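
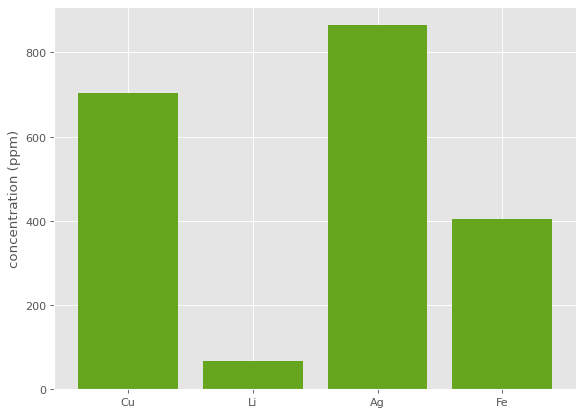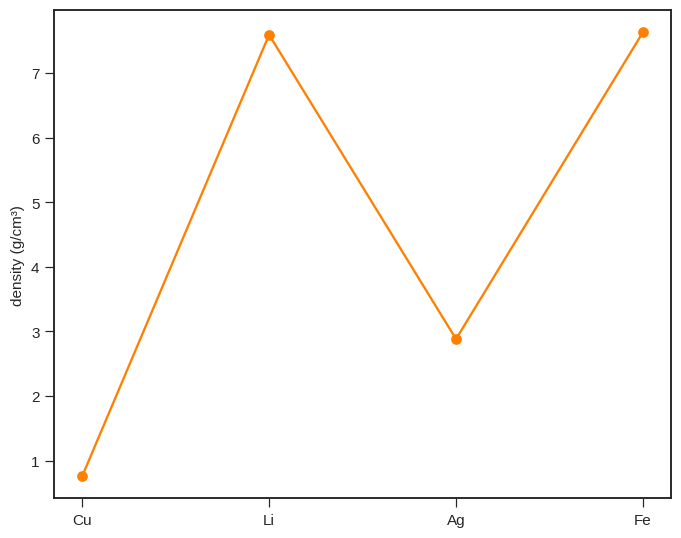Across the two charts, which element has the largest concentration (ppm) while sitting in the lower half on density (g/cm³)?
Chart 2 median density (g/cm³) ≈ 5; below-median elements: Cu, Ag. Among those, Ag has the highest concentration (ppm) (≈ 900).

Ag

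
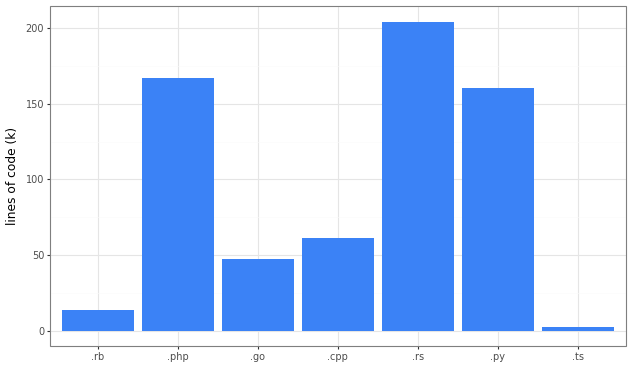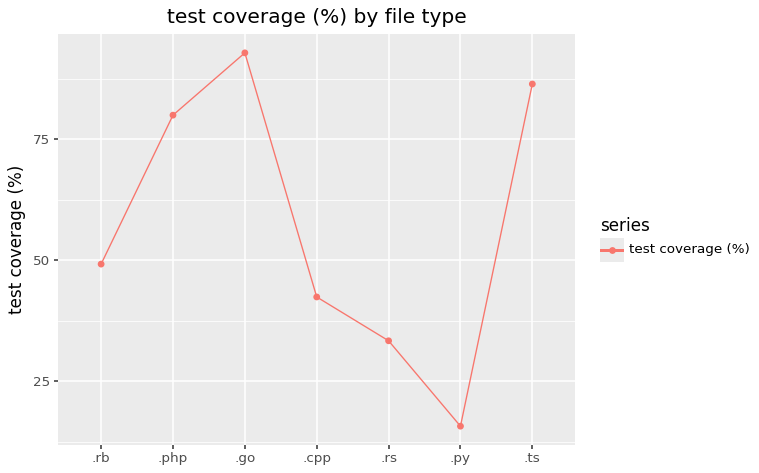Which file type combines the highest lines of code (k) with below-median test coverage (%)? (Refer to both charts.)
Chart 2 median test coverage (%) ≈ 50; below-median file types: .cpp, .rs, .py. Among those, .rs has the highest lines of code (k) (≈ 200).

.rs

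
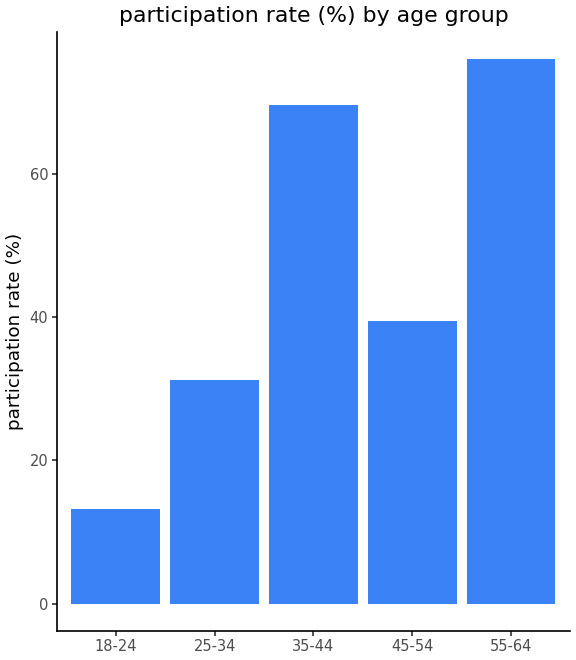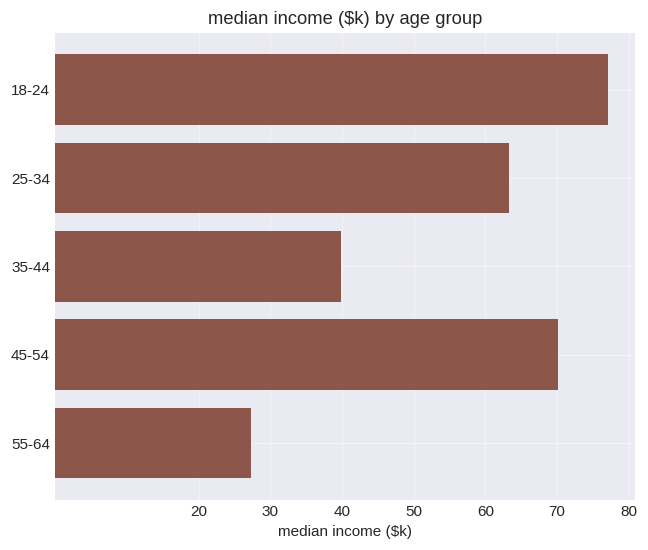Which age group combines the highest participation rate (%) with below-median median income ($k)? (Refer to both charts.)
55-64

Chart 2 median median income ($k) ≈ 60; below-median age groups: 35-44, 55-64. Among those, 55-64 has the highest participation rate (%) (≈ 80).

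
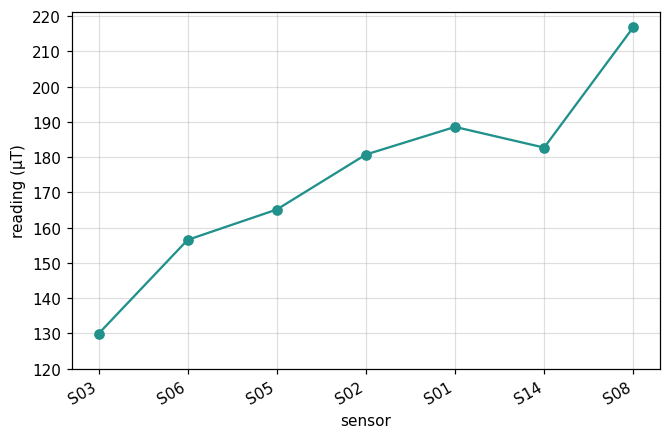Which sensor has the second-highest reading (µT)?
S01

Top 3: S08 ≈ 220, S01 ≈ 190, S14 ≈ 180.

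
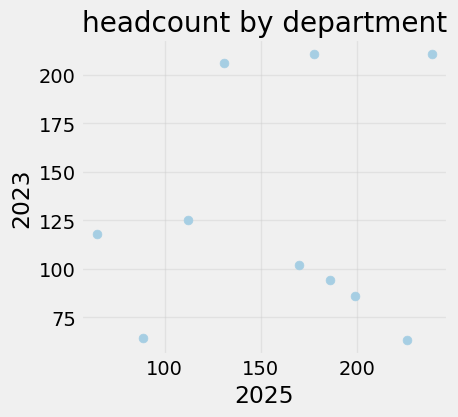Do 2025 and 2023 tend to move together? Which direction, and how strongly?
Points are roughly uncorrelated; weak (|r| ≈ 0.1).

no clear correlation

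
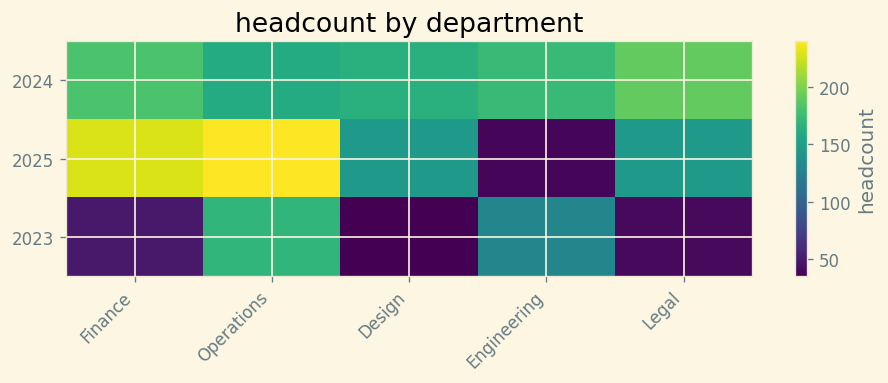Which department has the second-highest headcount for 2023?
Top 3 for 2023: Operations ≈ 160, Engineering ≈ 120, Finance ≈ 40.

Engineering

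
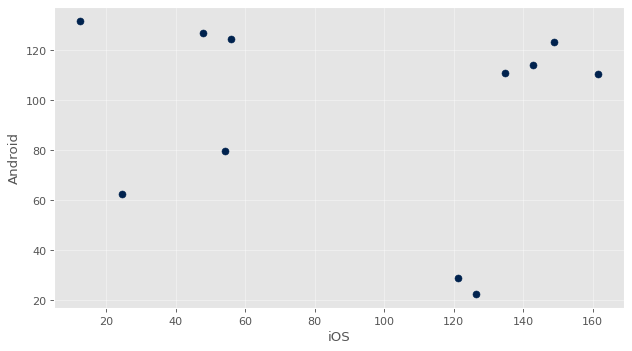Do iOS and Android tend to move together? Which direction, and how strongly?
Points are roughly uncorrelated; weak (|r| ≈ 0.1).

no clear correlation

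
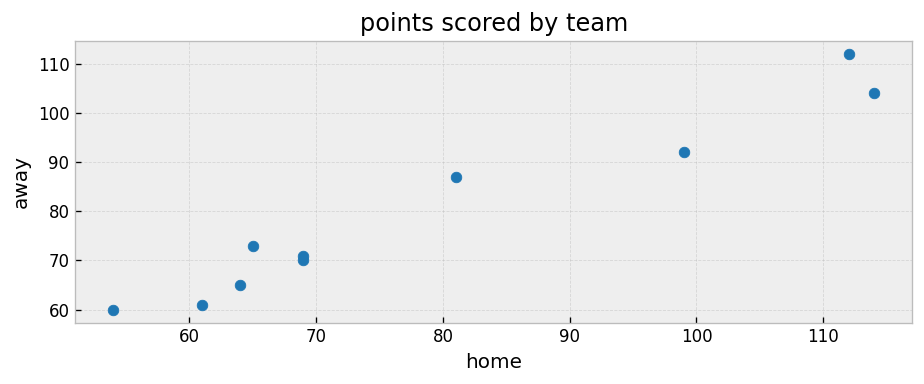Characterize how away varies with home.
positive, strong

Points are positively correlated; strong (|r| ≈ 1.0).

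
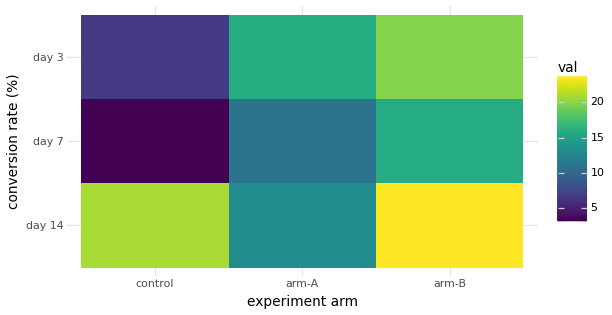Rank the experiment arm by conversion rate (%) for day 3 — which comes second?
arm-A

Top 3 for day 3: arm-B ≈ 20, arm-A ≈ 16, control ≈ 6.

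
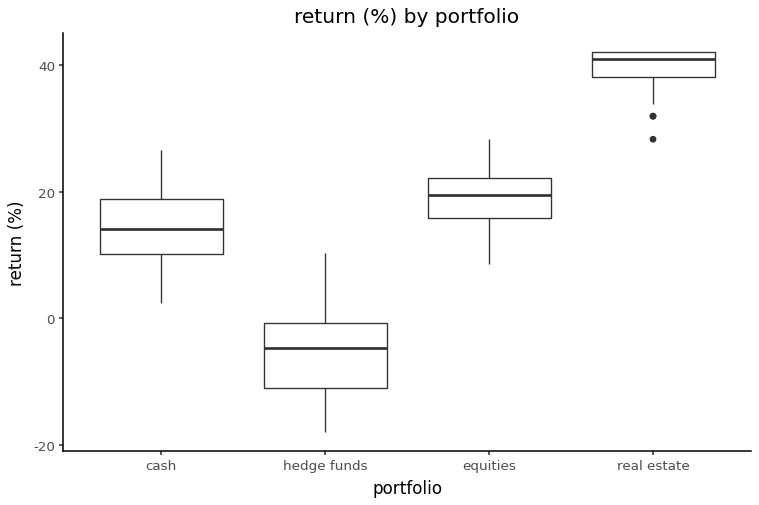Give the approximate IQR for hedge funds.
Q3 ≈ 0, Q1 ≈ -10; IQR ≈ 10.

≈ 10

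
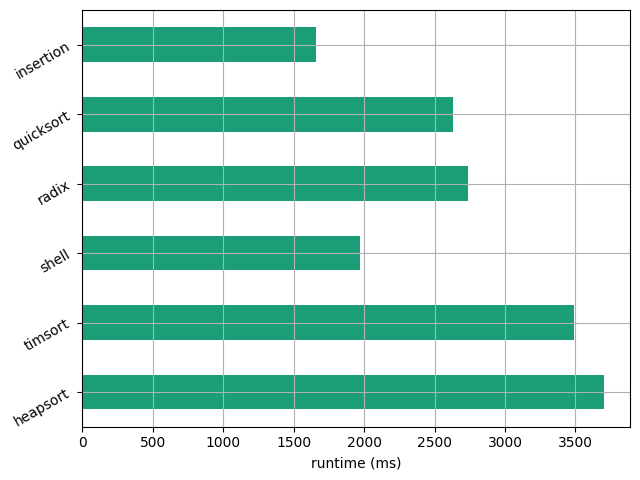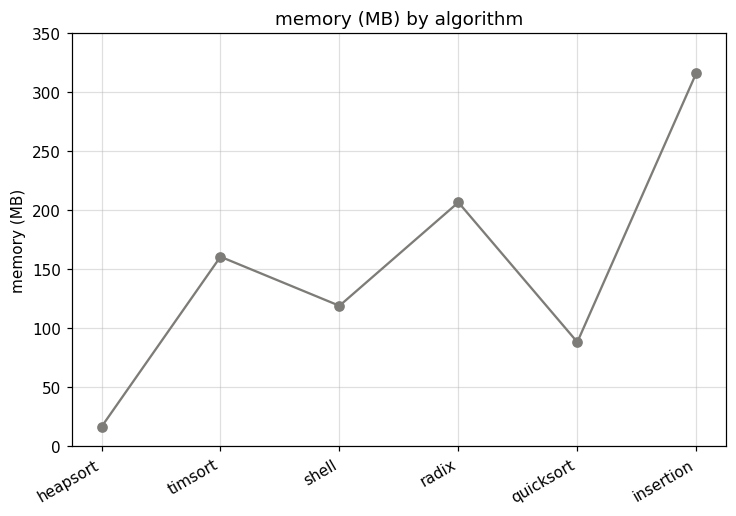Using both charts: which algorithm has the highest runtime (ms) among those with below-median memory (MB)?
heapsort

Chart 2 median memory (MB) ≈ 150; below-median algorithms: heapsort, shell, quicksort. Among those, heapsort has the highest runtime (ms) (≈ 3500).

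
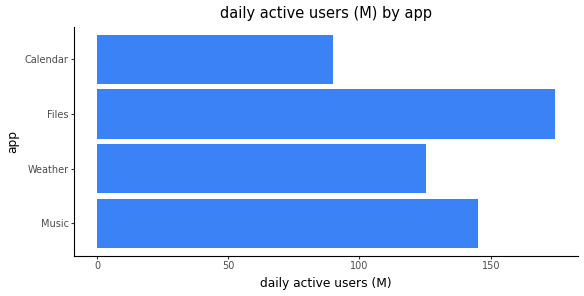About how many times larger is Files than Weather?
Files ≈ 180, Weather ≈ 120; 180/120 ≈ 1.5.

≈ 1.5×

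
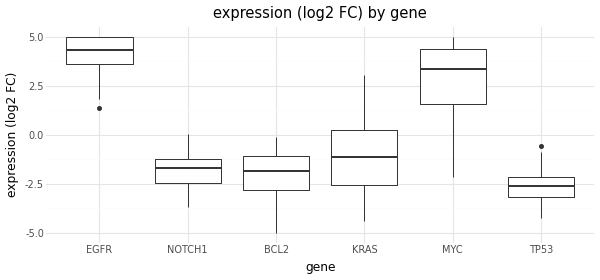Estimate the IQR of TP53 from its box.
≈ 1

Q3 ≈ -2, Q1 ≈ -3; IQR ≈ 1.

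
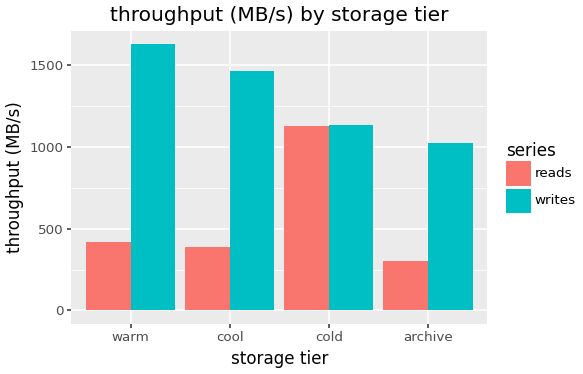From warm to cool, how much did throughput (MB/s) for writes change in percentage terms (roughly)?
warm ≈ 1600, cool ≈ 1400; (1400 − 1600) / 1600 ≈ -12.5%.

≈ -12.5%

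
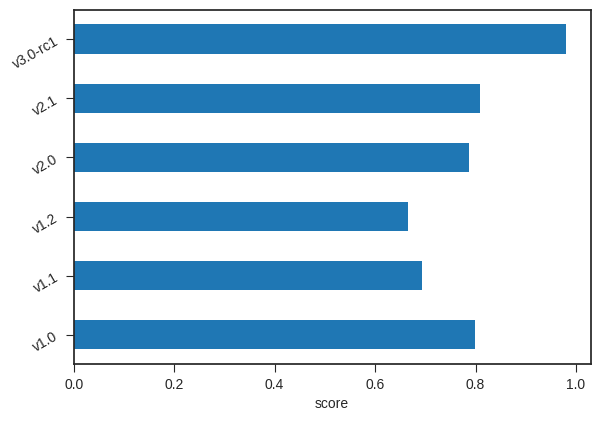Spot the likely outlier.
v3.0-rc1 ≈ 1.0; the rest sit between ≈ 0.7 and ≈ 0.8.

v3.0-rc1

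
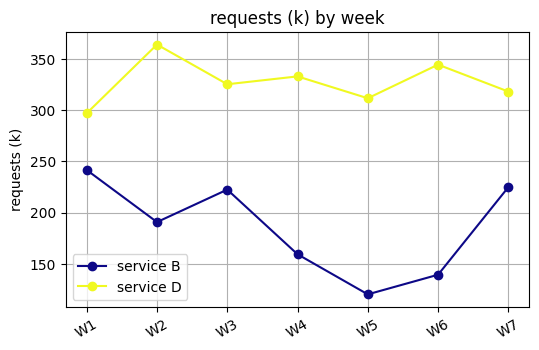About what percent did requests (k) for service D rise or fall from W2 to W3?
W2 ≈ 375, W3 ≈ 325; (325 − 375) / 375 ≈ -13.3%.

≈ -13.3%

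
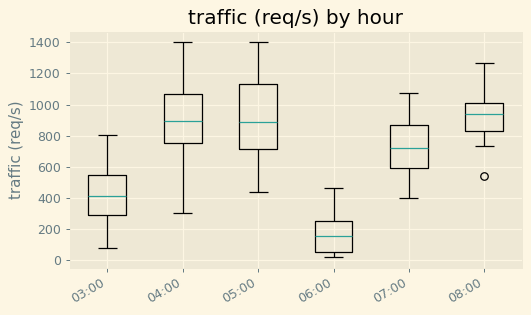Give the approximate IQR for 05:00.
≈ 400

Q3 ≈ 1100, Q1 ≈ 700; IQR ≈ 400.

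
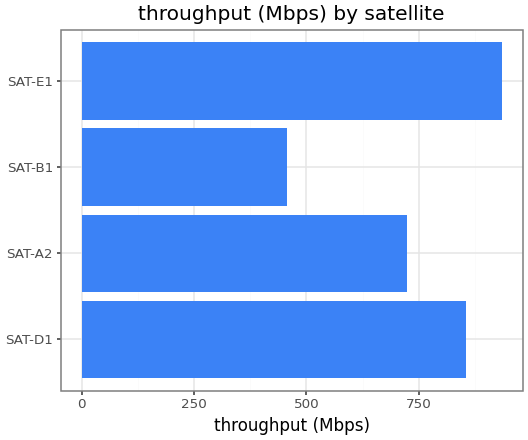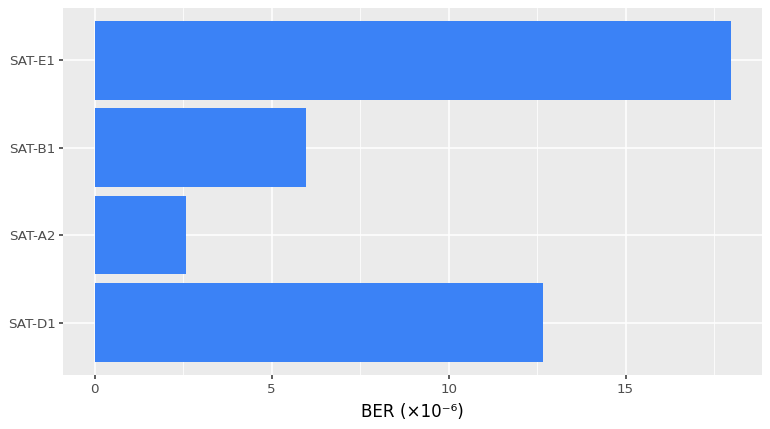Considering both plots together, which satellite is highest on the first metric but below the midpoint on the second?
SAT-A2

Chart 2 median BER (×10⁻⁶) ≈ 10; below-median satellites: SAT-A2, SAT-B1. Among those, SAT-A2 has the highest throughput (Mbps) (≈ 700).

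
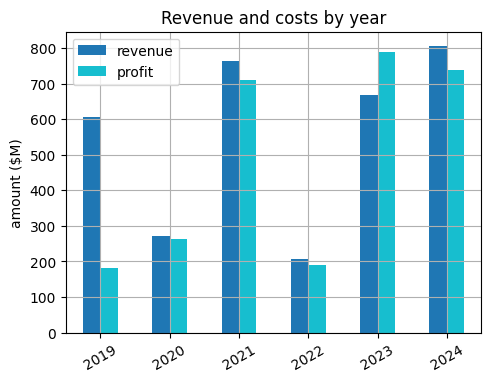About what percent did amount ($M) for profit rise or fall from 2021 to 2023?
≈ +14.3%

2021 ≈ 700, 2023 ≈ 800; (800 − 700) / 700 ≈ +14.3%.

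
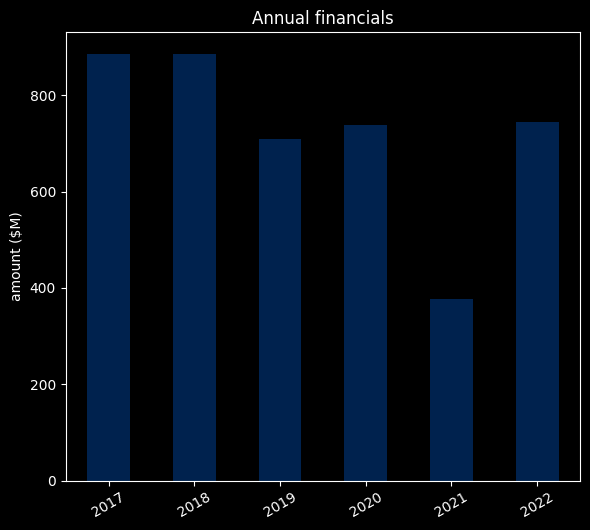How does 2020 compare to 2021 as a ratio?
≈ 1.75×

2020 ≈ 700, 2021 ≈ 400; 700/400 ≈ 1.75.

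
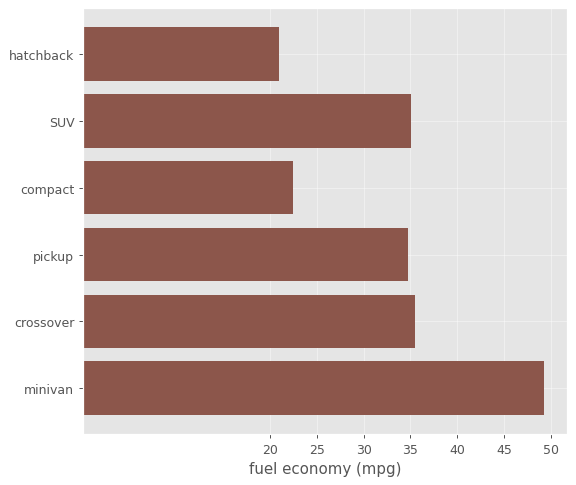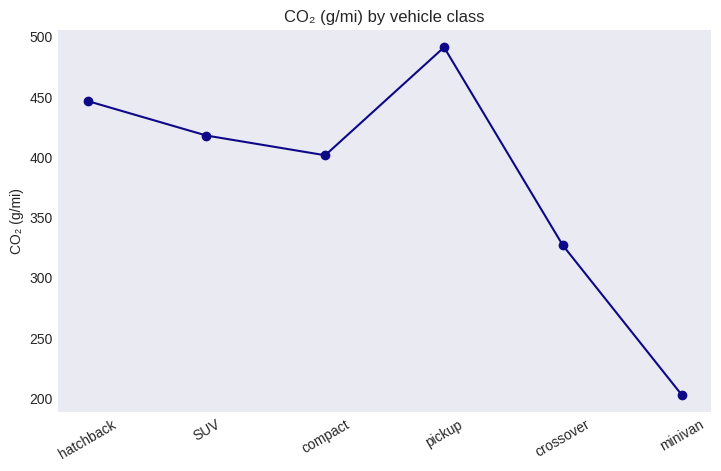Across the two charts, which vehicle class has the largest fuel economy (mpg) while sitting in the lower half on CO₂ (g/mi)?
minivan

Chart 2 median CO₂ (g/mi) ≈ 400; below-median vehicle classes: compact, crossover, minivan. Among those, minivan has the highest fuel economy (mpg) (≈ 50).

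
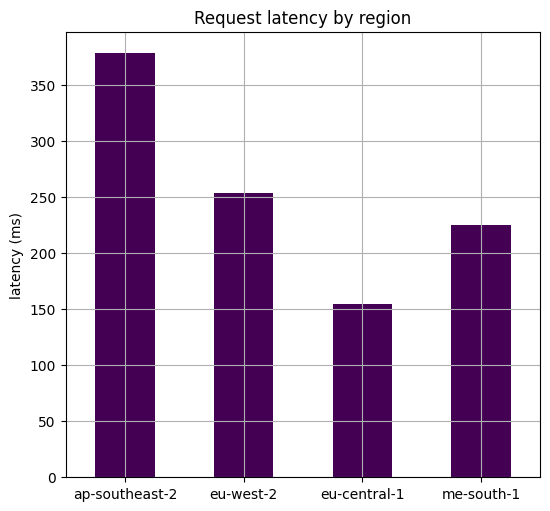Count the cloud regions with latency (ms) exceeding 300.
1

Above 300: ap-southeast-2.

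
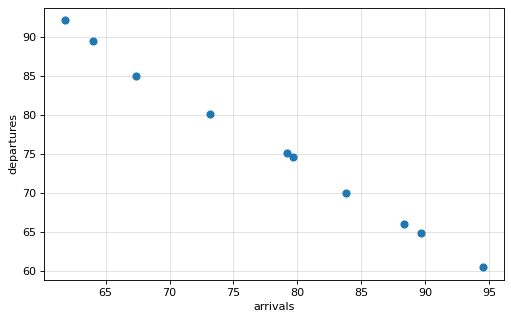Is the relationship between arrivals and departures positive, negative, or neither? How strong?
negative, strong

Points are negatively correlated; strong (|r| ≈ 1.0).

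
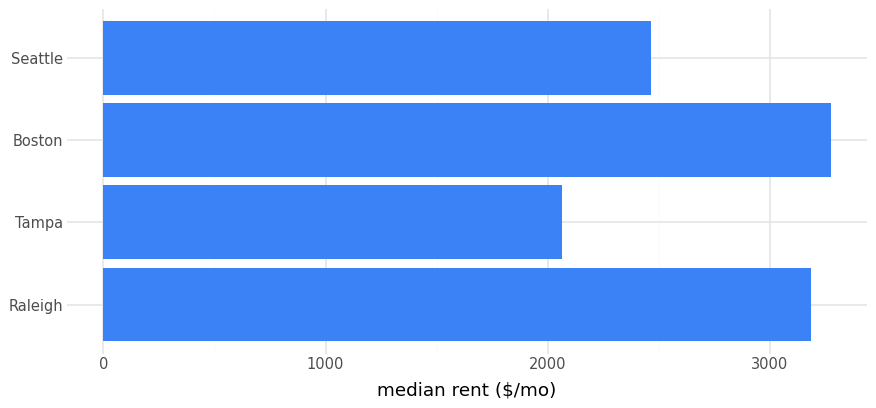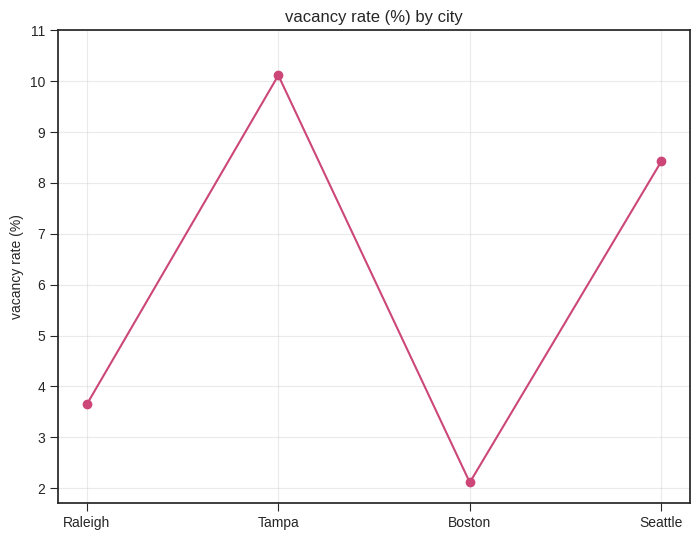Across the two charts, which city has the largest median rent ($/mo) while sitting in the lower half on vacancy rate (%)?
Boston

Chart 2 median vacancy rate (%) ≈ 6; below-median cities: Raleigh, Boston. Among those, Boston has the highest median rent ($/mo) (≈ 3500).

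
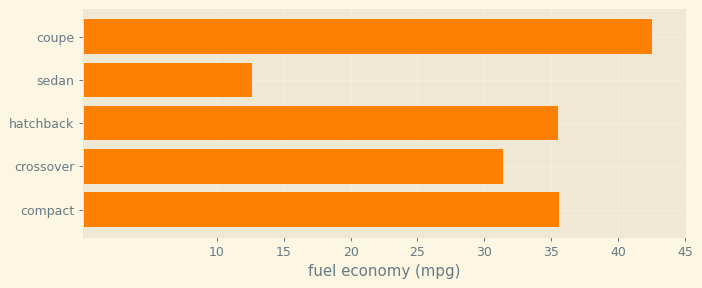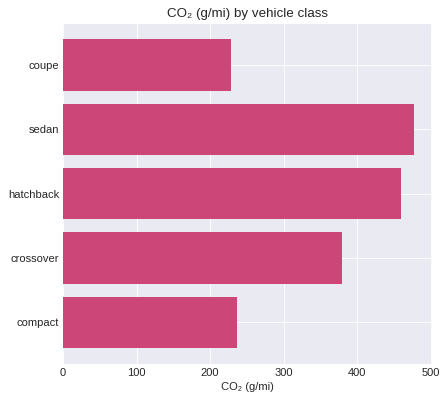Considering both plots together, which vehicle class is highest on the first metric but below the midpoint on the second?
Chart 2 median CO₂ (g/mi) ≈ 400; below-median vehicle classes: coupe, compact. Among those, coupe has the highest fuel economy (mpg) (≈ 45).

coupe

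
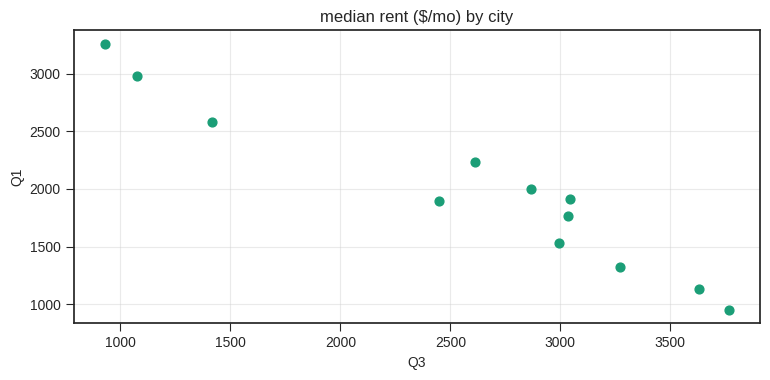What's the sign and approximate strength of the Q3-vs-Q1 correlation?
negative, strong

Points are negatively correlated; strong (|r| ≈ 1.0).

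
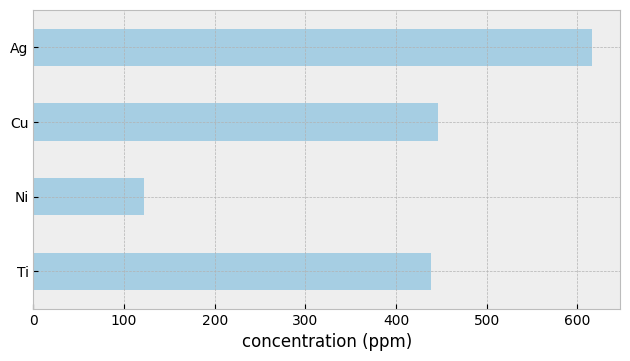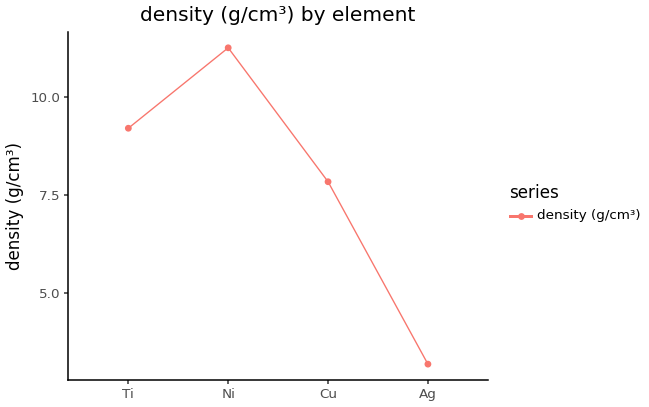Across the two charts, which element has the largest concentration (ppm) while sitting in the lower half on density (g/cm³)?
Chart 2 median density (g/cm³) ≈ 8; below-median elements: Cu, Ag. Among those, Ag has the highest concentration (ppm) (≈ 600).

Ag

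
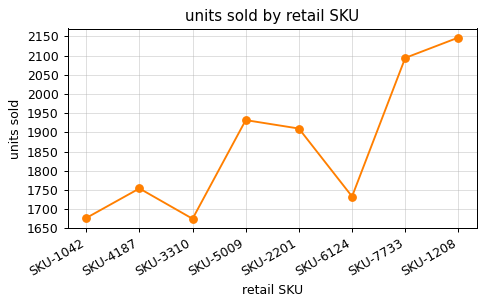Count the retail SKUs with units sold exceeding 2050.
Above 2050: SKU-7733, SKU-1208.

2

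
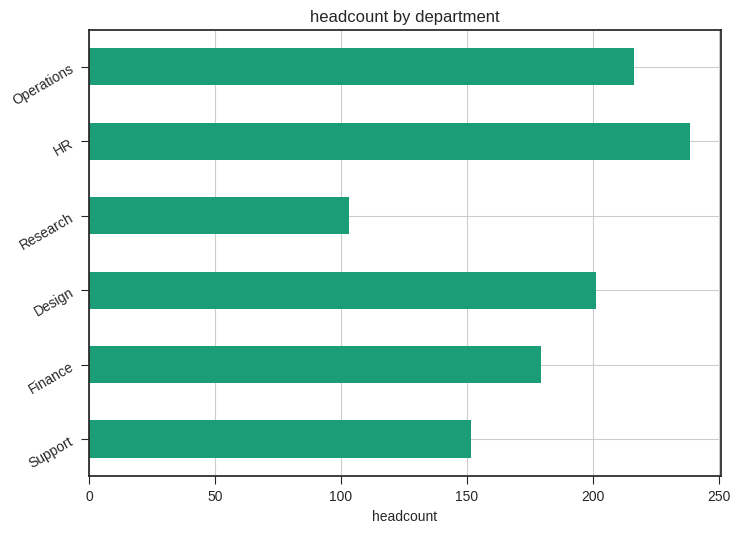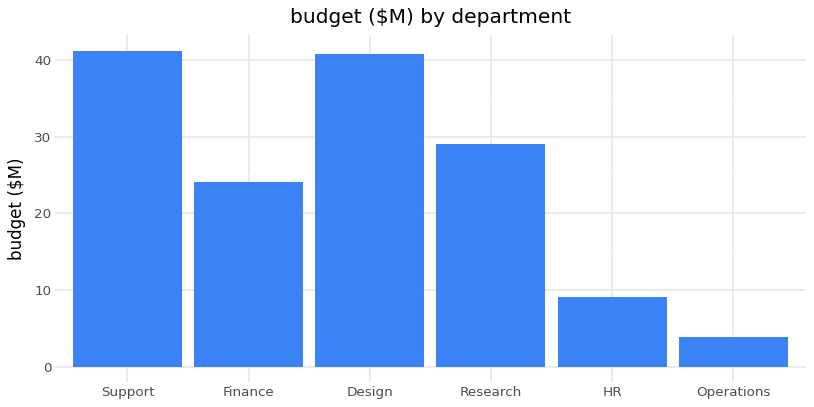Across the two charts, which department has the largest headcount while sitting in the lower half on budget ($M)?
HR

Chart 2 median budget ($M) ≈ 25; below-median departments: Finance, HR, Operations. Among those, HR has the highest headcount (≈ 250).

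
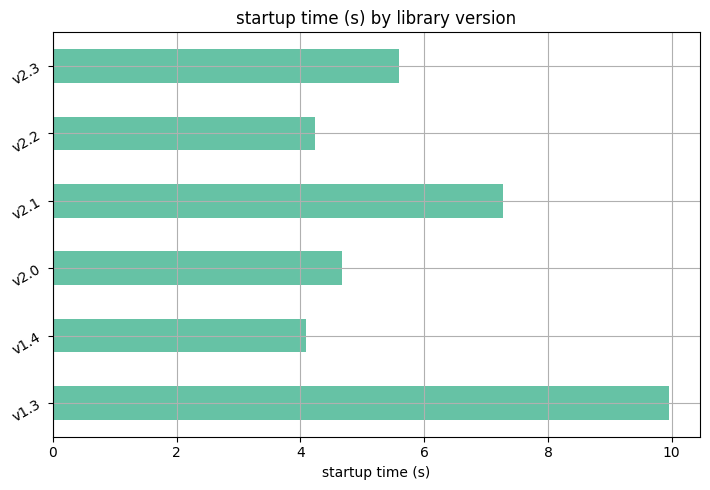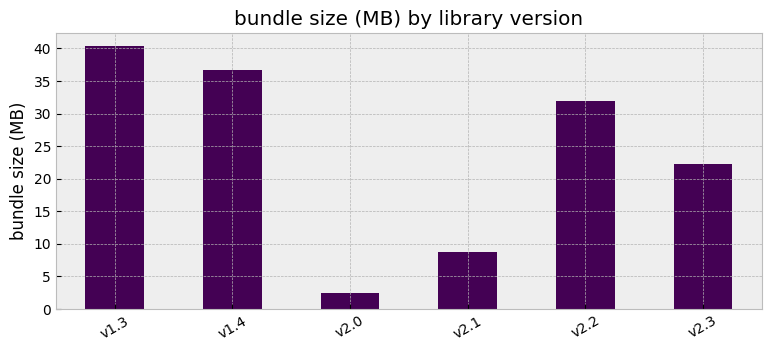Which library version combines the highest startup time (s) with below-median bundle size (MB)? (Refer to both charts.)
Chart 2 median bundle size (MB) ≈ 25; below-median library versions: v2.0, v2.1, v2.3. Among those, v2.1 has the highest startup time (s) (≈ 7).

v2.1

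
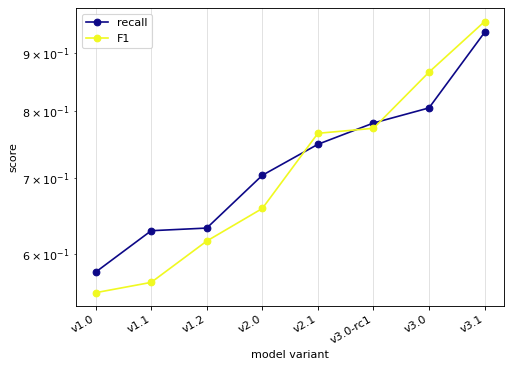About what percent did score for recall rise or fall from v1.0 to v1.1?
≈ +8.3%

v1.0 ≈ 0.60, v1.1 ≈ 0.65; (0.65 − 0.60) / 0.60 ≈ +8.3%.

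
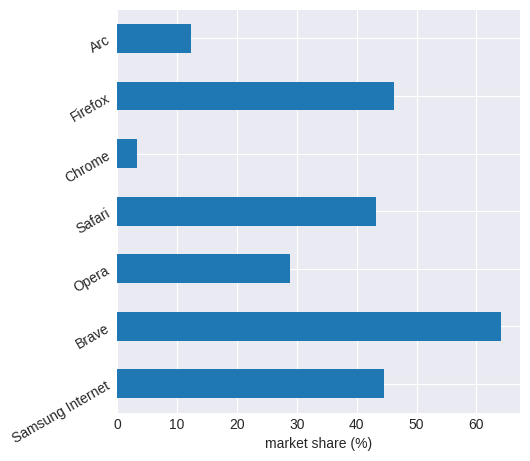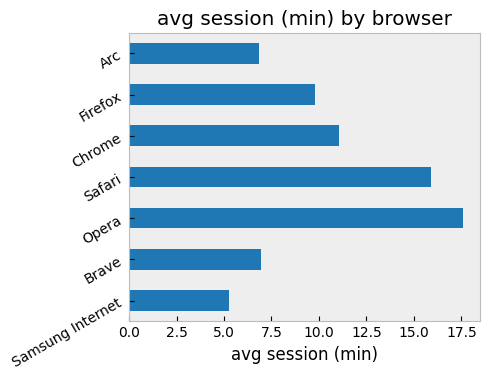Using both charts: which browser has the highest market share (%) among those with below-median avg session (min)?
Chart 2 median avg session (min) ≈ 10; below-median browsers: Samsung Internet, Brave, Arc. Among those, Brave has the highest market share (%) (≈ 60).

Brave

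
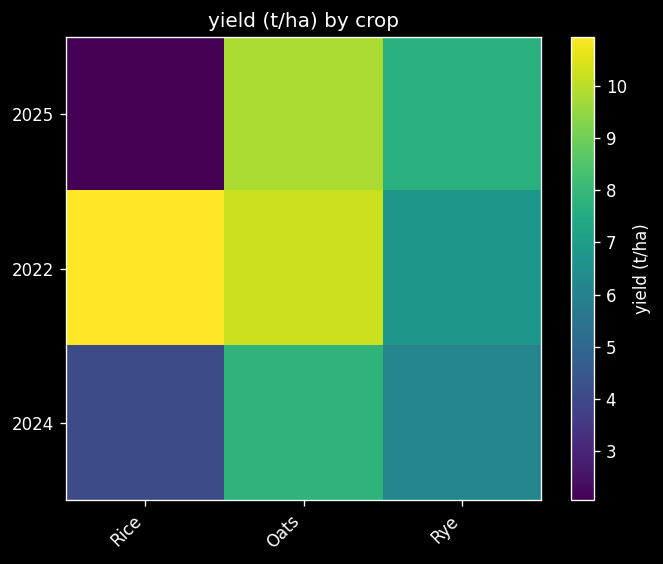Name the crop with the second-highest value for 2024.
Rye

Top 3 for 2024: Oats ≈ 8, Rye ≈ 6, Rice ≈ 4.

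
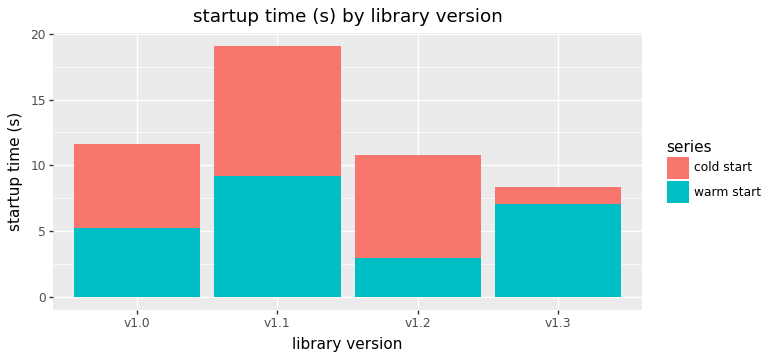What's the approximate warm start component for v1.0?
≈ 6

warm start top ≈ 6, bottom ≈ 0; segment ≈ 6.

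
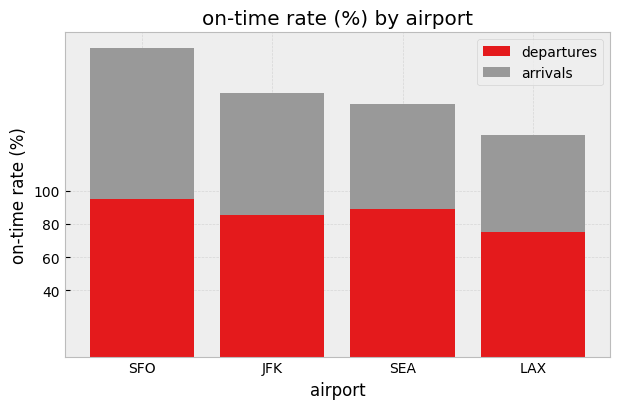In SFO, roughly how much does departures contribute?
≈ 100

departures top ≈ 100, bottom ≈ 0; segment ≈ 100.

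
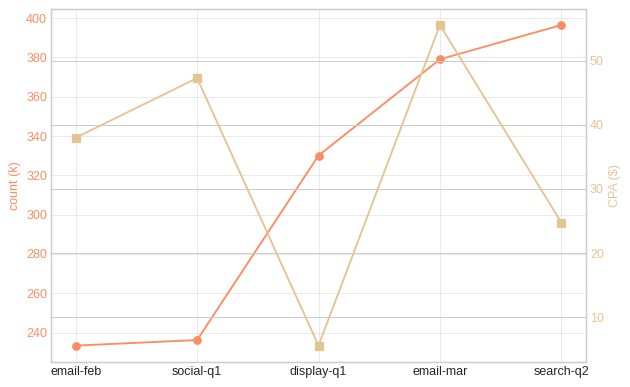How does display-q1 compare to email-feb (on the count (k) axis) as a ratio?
display-q1 ≈ 340, email-feb ≈ 240; 340/240 ≈ 1.42.

≈ 1.42×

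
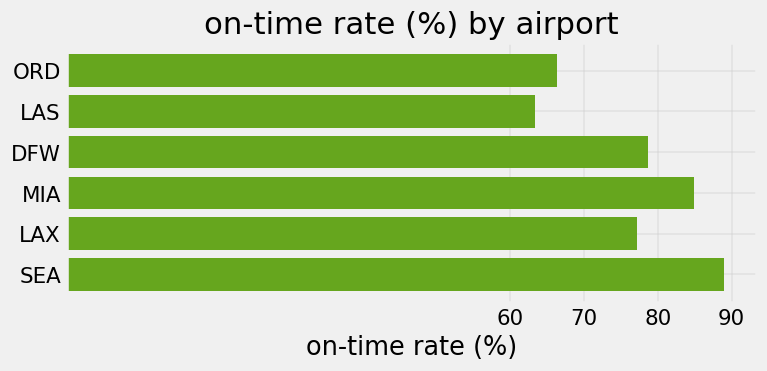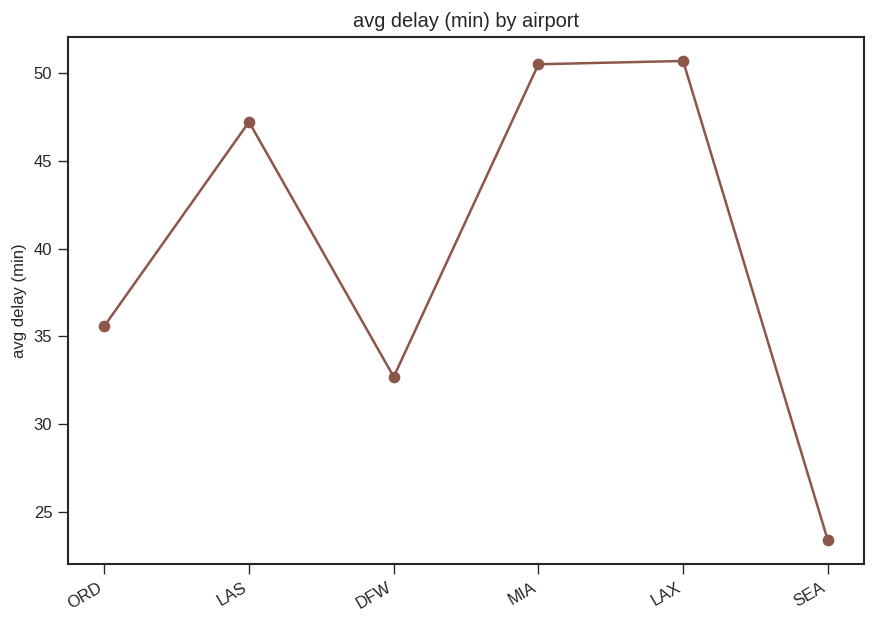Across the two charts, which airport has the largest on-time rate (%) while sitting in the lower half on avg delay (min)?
SEA

Chart 2 median avg delay (min) ≈ 40; below-median airports: ORD, DFW, SEA. Among those, SEA has the highest on-time rate (%) (≈ 90).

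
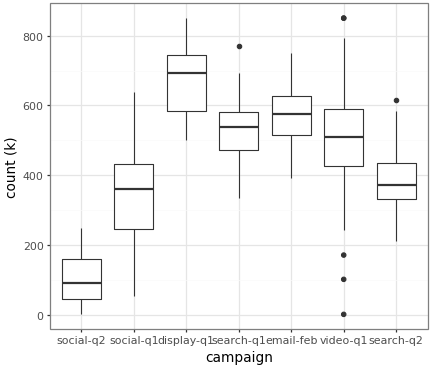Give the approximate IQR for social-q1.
Q3 ≈ 450, Q1 ≈ 250; IQR ≈ 200.

≈ 200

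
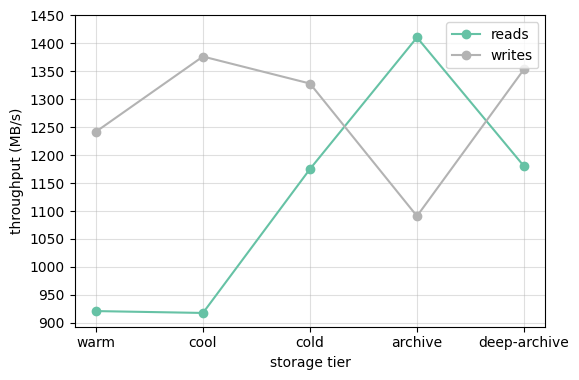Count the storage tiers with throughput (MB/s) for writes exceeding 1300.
3

Above 1300: cool, cold, deep-archive.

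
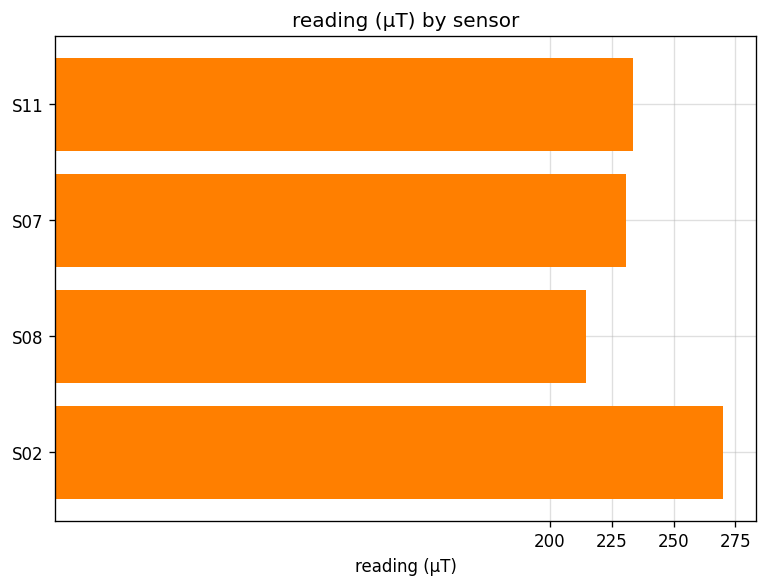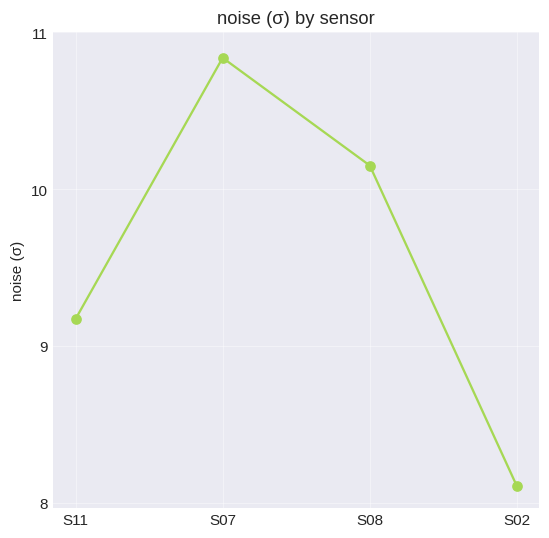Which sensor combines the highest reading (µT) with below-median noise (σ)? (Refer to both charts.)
Chart 2 median noise (σ) ≈ 10; below-median sensors: S11, S02. Among those, S02 has the highest reading (µT) (≈ 275).

S02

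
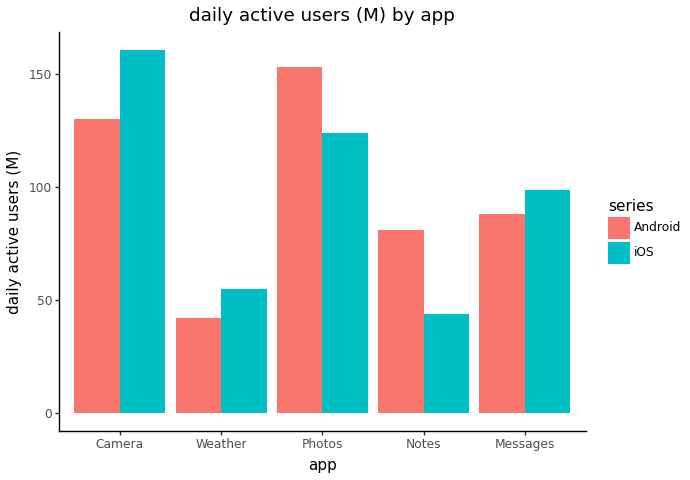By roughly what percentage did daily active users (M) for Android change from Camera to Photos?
Camera ≈ 140, Photos ≈ 160; (160 − 140) / 140 ≈ +14.3%.

≈ +14.3%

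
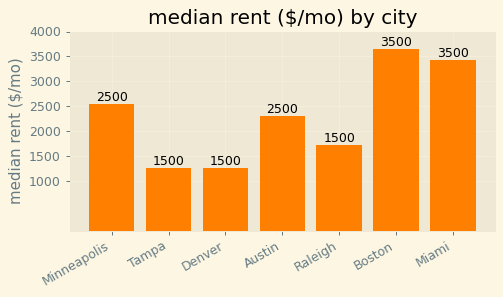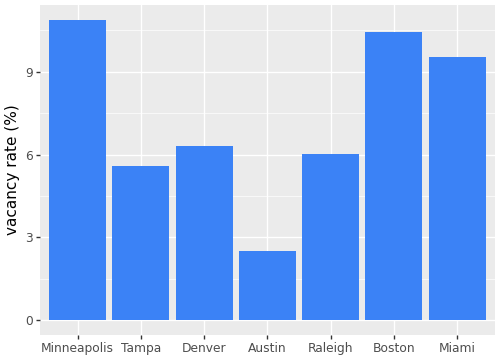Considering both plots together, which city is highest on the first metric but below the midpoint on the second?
Austin

Chart 2 median vacancy rate (%) ≈ 6; below-median cities: Tampa, Austin, Raleigh. Among those, Austin has the highest median rent ($/mo) (≈ 2500).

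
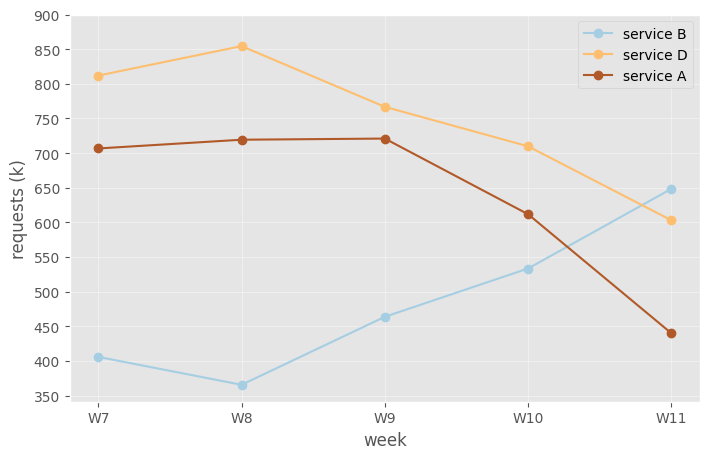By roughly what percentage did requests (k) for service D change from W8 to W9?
≈ -11.8%

W8 ≈ 850, W9 ≈ 750; (750 − 850) / 850 ≈ -11.8%.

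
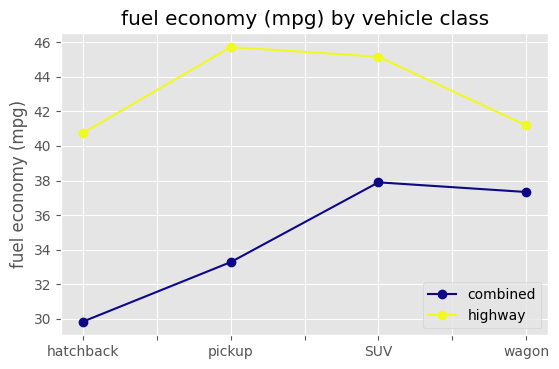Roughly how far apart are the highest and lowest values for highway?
≈ 6

Max pickup ≈ 46, min hatchback ≈ 40; range ≈ 6.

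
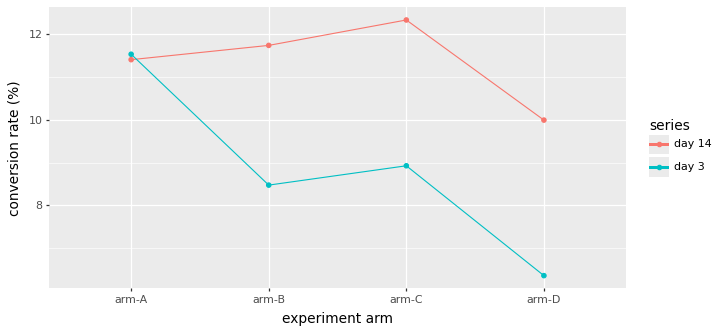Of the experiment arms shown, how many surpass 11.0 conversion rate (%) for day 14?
Above 11.0: arm-A, arm-B, arm-C.

3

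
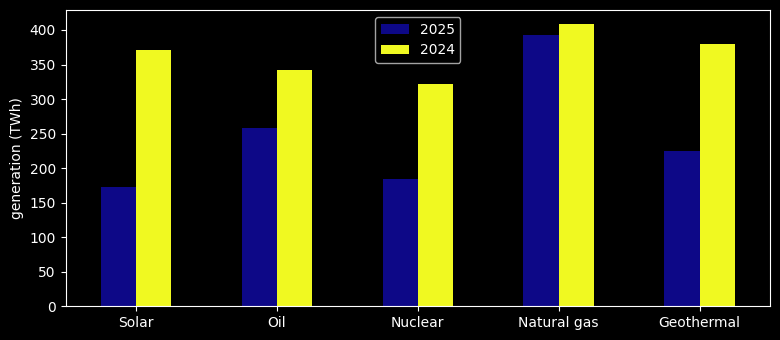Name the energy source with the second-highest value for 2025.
Top 3 for 2025: Natural gas ≈ 400, Oil ≈ 250, Geothermal ≈ 200.

Oil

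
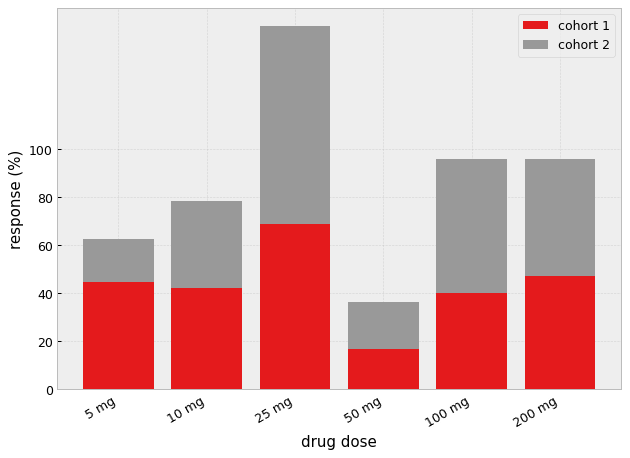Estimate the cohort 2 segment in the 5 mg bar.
≈ 20

cohort 2 top ≈ 60, bottom ≈ 40; segment ≈ 20.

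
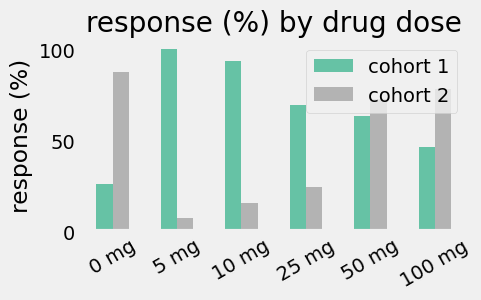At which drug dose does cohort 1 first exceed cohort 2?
5 mg

0 mg: cohort 1 ≈ 30 vs cohort 2 ≈ 90 (not yet); 5 mg: cohort 1 ≈ 100 vs cohort 2 ≈ 10 (first crossover).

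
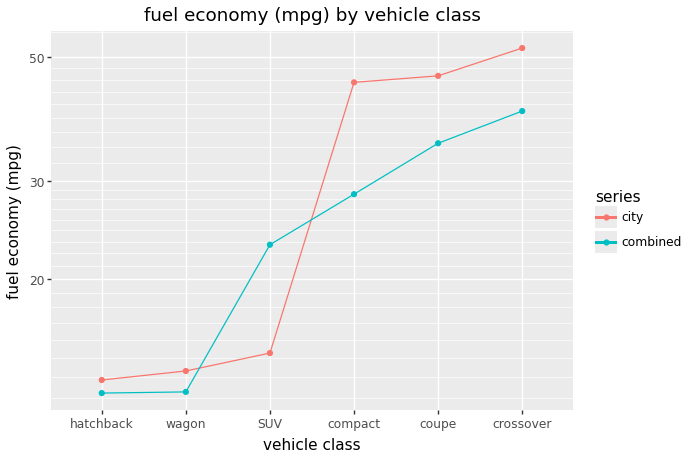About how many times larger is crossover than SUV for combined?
crossover ≈ 40, SUV ≈ 25; 40/25 ≈ 1.6.

≈ 1.6×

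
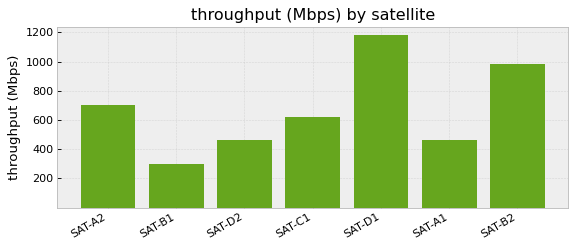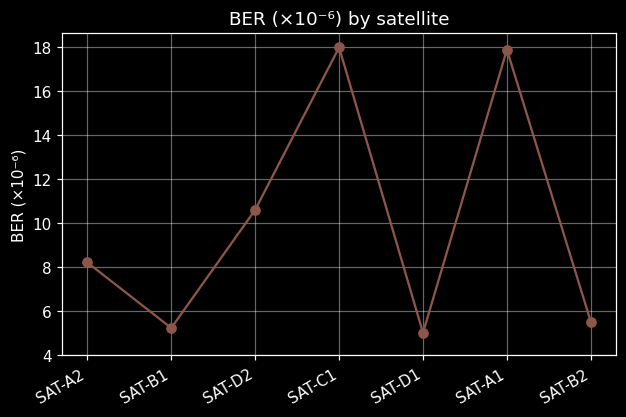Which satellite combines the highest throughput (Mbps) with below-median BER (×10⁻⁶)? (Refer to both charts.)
SAT-D1

Chart 2 median BER (×10⁻⁶) ≈ 8; below-median satellites: SAT-B1, SAT-D1, SAT-B2. Among those, SAT-D1 has the highest throughput (Mbps) (≈ 1200).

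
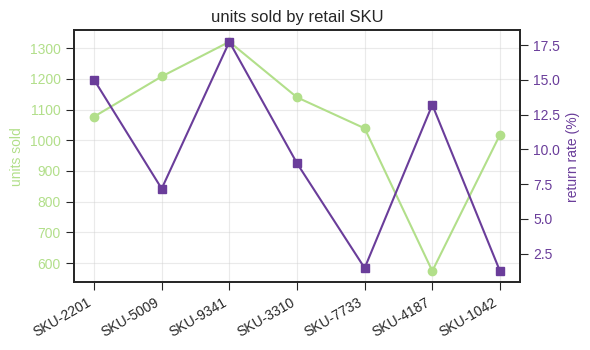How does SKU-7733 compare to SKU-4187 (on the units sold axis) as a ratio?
≈ 1.67×

SKU-7733 ≈ 1000, SKU-4187 ≈ 600; 1000/600 ≈ 1.67.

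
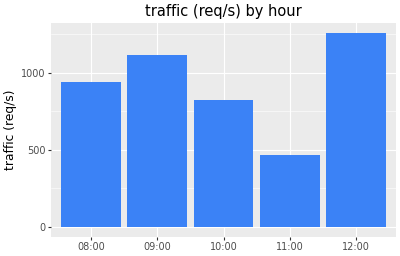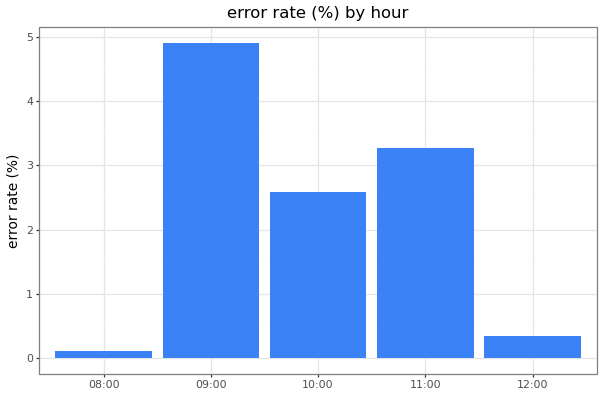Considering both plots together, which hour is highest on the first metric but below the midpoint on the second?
12:00

Chart 2 median error rate (%) ≈ 2.5; below-median hours: 08:00, 12:00. Among those, 12:00 has the highest traffic (req/s) (≈ 1200).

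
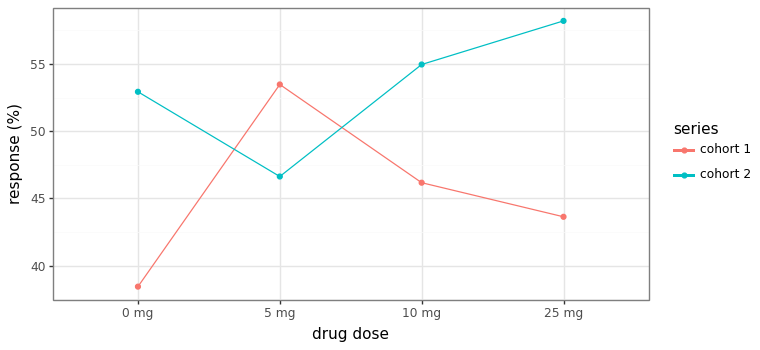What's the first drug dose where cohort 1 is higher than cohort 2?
5 mg

0 mg: cohort 1 ≈ 38 vs cohort 2 ≈ 52 (not yet); 5 mg: cohort 1 ≈ 54 vs cohort 2 ≈ 46 (first crossover).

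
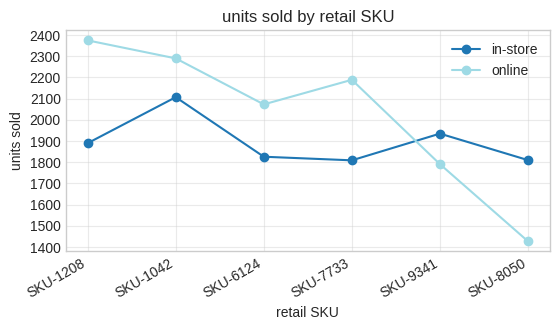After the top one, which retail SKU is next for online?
Top 3 for online: SKU-1208 ≈ 2400, SKU-1042 ≈ 2300, SKU-7733 ≈ 2200.

SKU-1042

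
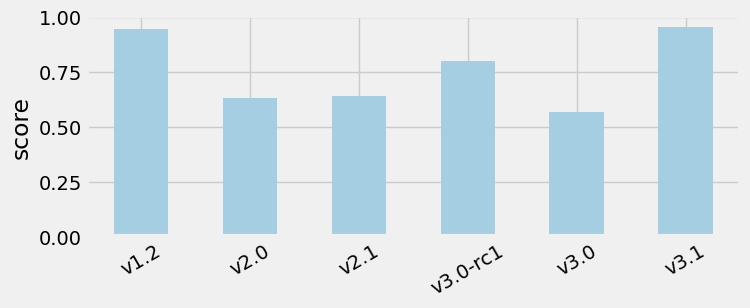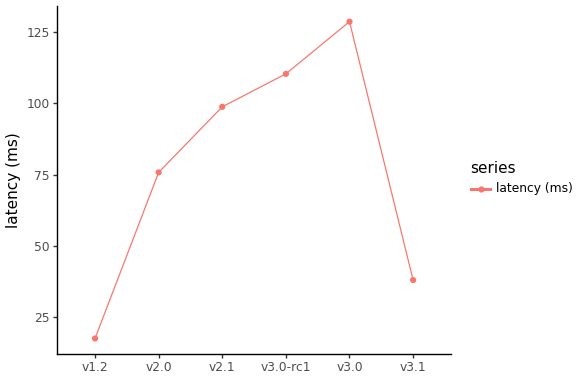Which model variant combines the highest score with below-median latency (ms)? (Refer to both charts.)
v3.1

Chart 2 median latency (ms) ≈ 80; below-median model variants: v1.2, v2.0, v3.1. Among those, v3.1 has the highest score (≈ 1).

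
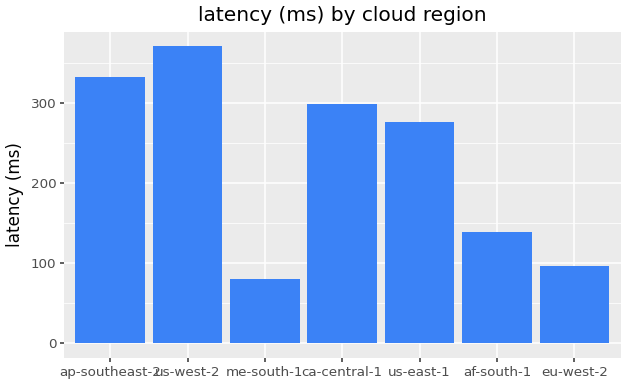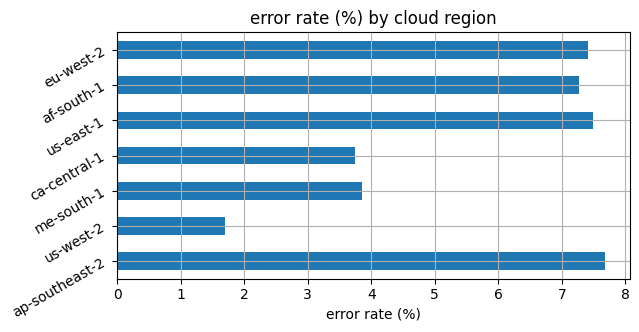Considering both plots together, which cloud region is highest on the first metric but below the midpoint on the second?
Chart 2 median error rate (%) ≈ 7; below-median cloud regions: us-west-2, me-south-1, ca-central-1. Among those, us-west-2 has the highest latency (ms) (≈ 350).

us-west-2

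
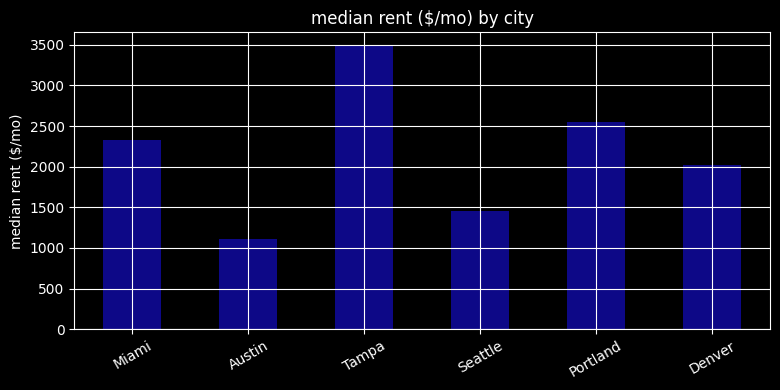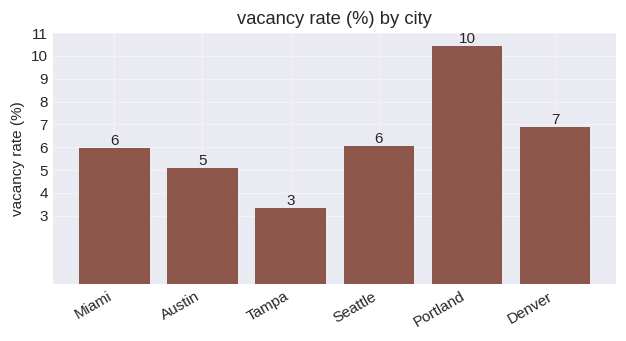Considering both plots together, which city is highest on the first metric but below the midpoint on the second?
Tampa

Chart 2 median vacancy rate (%) ≈ 6; below-median cities: Miami, Austin, Tampa. Among those, Tampa has the highest median rent ($/mo) (≈ 3500).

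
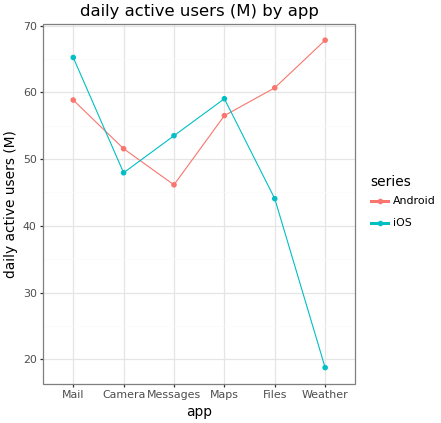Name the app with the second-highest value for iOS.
Maps

Top 3 for iOS: Mail ≈ 65, Maps ≈ 60, Messages ≈ 55.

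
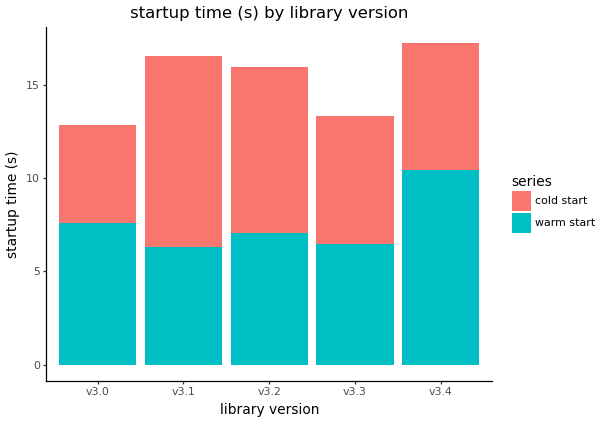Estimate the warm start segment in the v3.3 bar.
≈ 6

warm start top ≈ 6, bottom ≈ 0; segment ≈ 6.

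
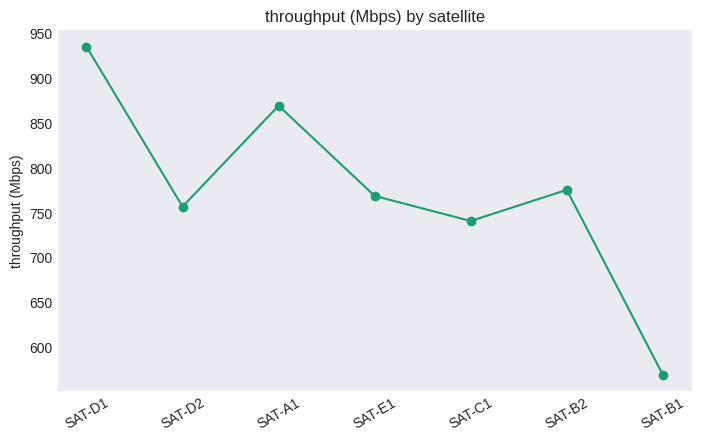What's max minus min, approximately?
≈ 400

Max SAT-D1 ≈ 950, min SAT-B1 ≈ 550; range ≈ 400.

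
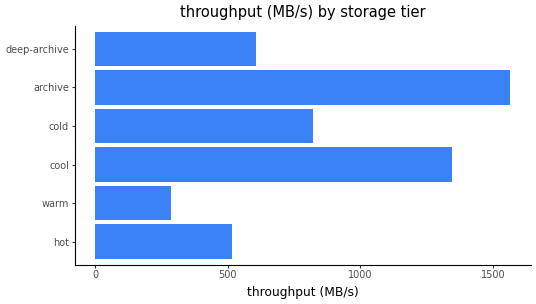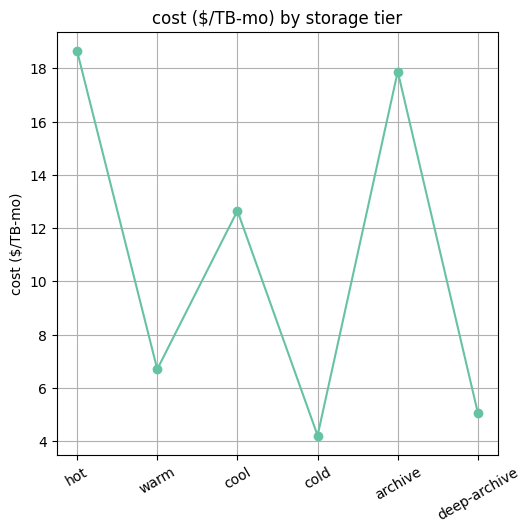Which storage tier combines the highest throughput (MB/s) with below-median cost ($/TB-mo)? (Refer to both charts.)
cold

Chart 2 median cost ($/TB-mo) ≈ 10; below-median storage tiers: warm, cold, deep-archive. Among those, cold has the highest throughput (MB/s) (≈ 800).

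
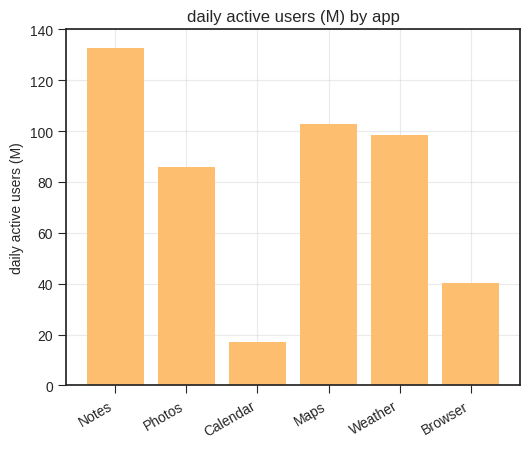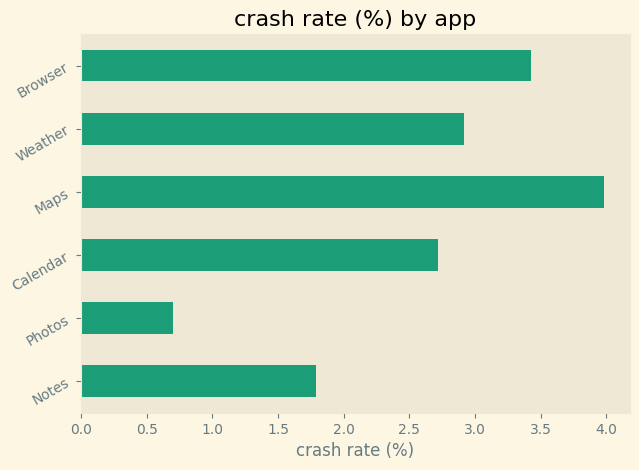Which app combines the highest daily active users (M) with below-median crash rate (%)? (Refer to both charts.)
Chart 2 median crash rate (%) ≈ 3; below-median apps: Notes, Photos, Calendar. Among those, Notes has the highest daily active users (M) (≈ 140).

Notes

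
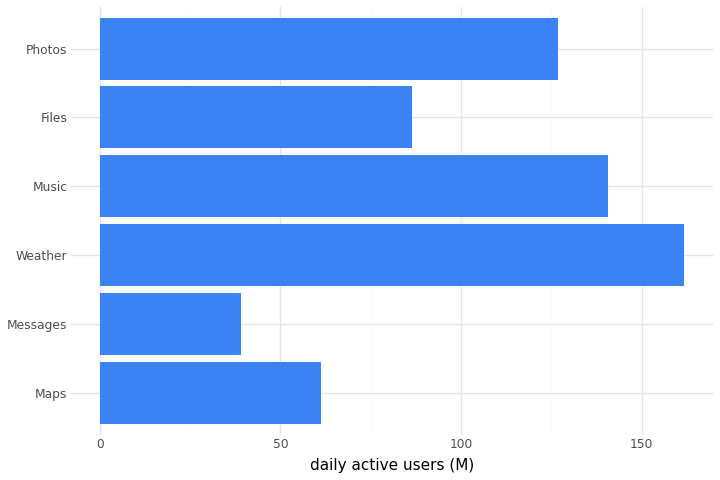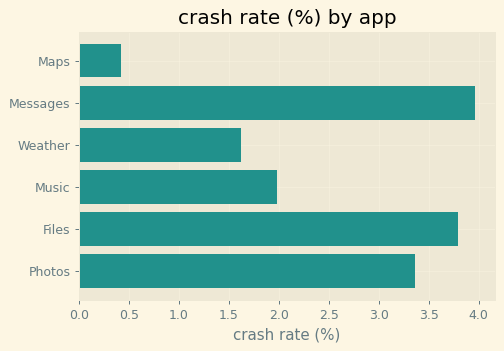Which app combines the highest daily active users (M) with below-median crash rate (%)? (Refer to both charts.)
Chart 2 median crash rate (%) ≈ 2.5; below-median apps: Maps, Weather, Music. Among those, Weather has the highest daily active users (M) (≈ 160).

Weather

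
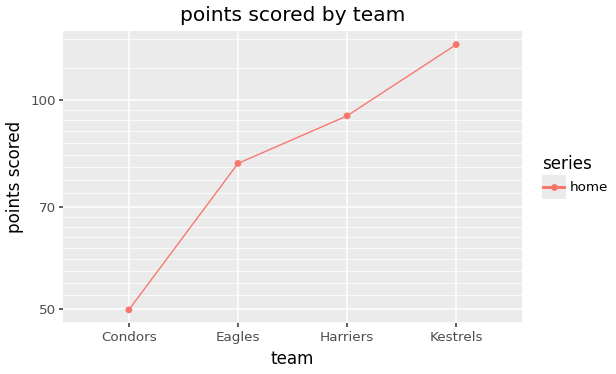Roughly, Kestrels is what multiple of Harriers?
Kestrels ≈ 120, Harriers ≈ 90; 120/90 ≈ 1.33.

≈ 1.33×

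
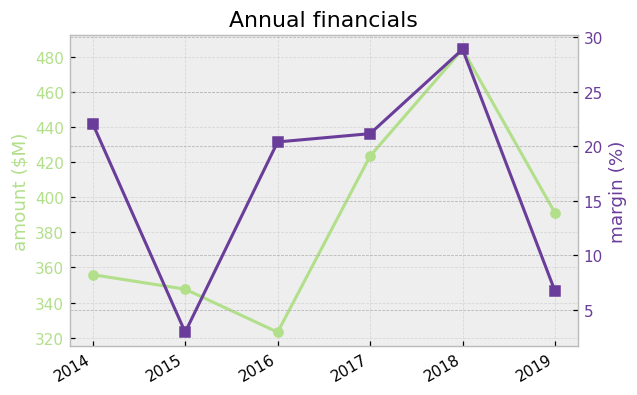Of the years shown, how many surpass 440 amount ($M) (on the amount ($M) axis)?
1

Above 440: 2018.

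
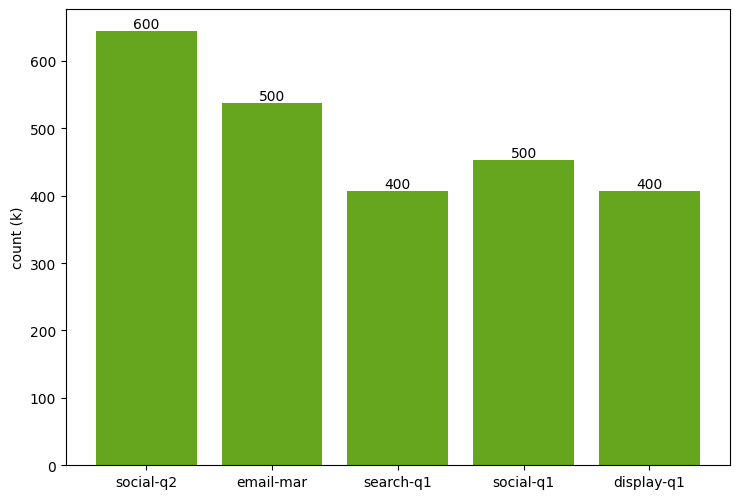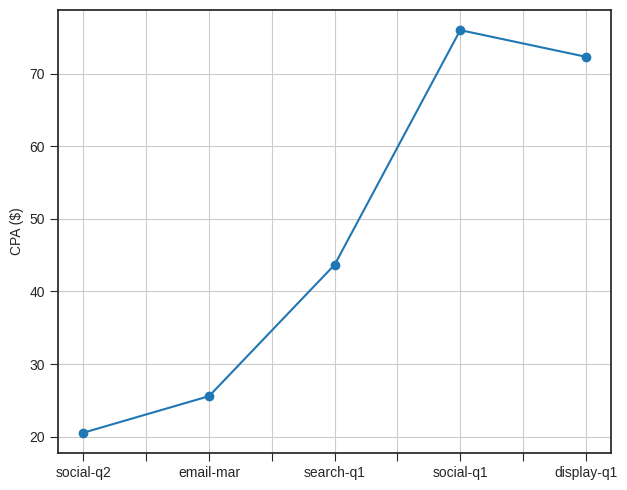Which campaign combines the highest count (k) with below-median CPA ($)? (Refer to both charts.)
social-q2

Chart 2 median CPA ($) ≈ 40; below-median campaigns: social-q2, email-mar. Among those, social-q2 has the highest count (k) (≈ 600).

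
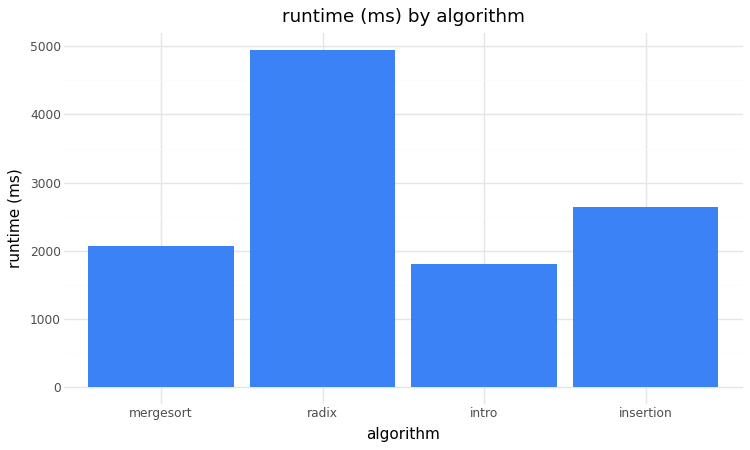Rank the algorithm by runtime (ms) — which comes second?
insertion

Top 3: radix ≈ 5000, insertion ≈ 2500, mergesort ≈ 2000.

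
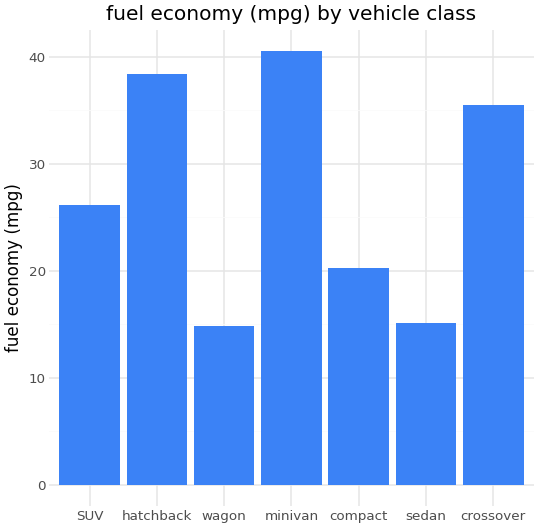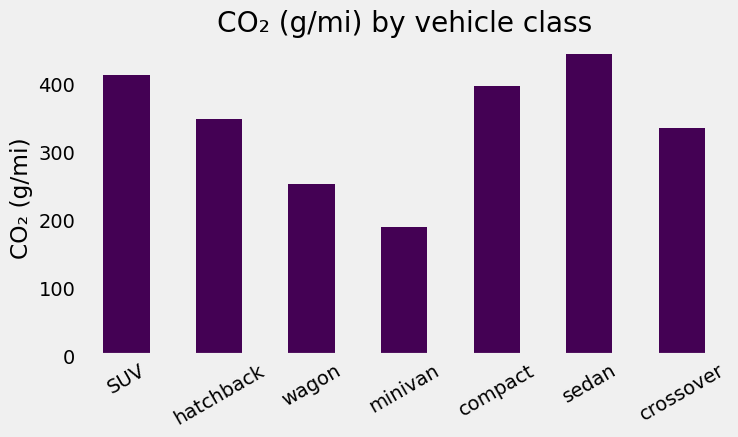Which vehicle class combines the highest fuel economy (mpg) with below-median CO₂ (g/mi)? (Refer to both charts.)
minivan

Chart 2 median CO₂ (g/mi) ≈ 350; below-median vehicle classes: wagon, minivan, crossover. Among those, minivan has the highest fuel economy (mpg) (≈ 40).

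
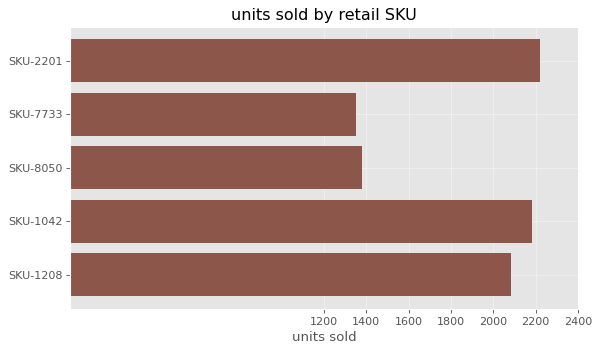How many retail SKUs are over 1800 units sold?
Above 1800: SKU-2201, SKU-1042, SKU-1208.

3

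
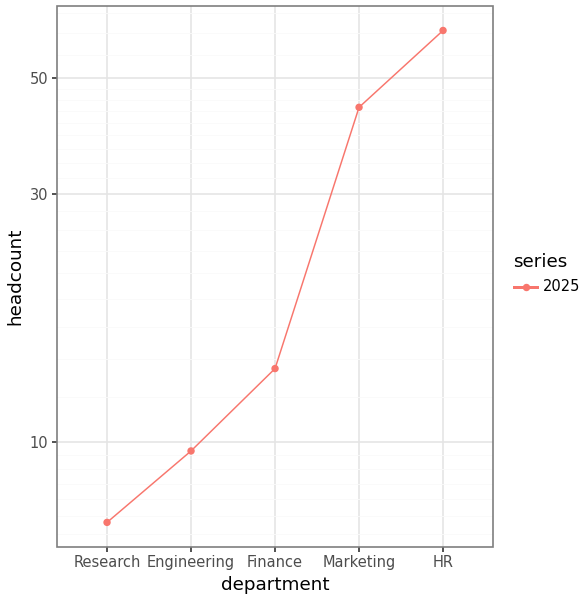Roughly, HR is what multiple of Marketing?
HR ≈ 60, Marketing ≈ 45; 60/45 ≈ 1.33.

≈ 1.33×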